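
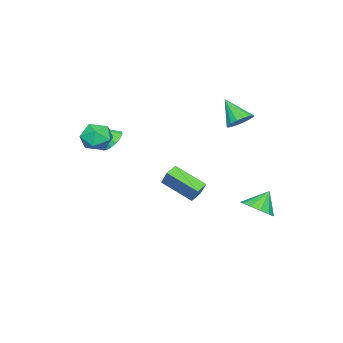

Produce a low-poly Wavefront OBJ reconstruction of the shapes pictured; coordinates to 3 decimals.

v -1.842 3.613 -3.863
v -0.992 3.613 -3.246
v -2.658 3.947 -2.737
v -1.049 4.165 -3.451
v -1.357 4.541 -3.787
v -1.82 4.623 -4.147
v -2.289 4.384 -4.417
v -2.616 3.9 -4.51
v -2.697 3.325 -4.398
v -2.507 2.841 -4.116
v -2.105 2.602 -3.754
v -1.62 2.684 -3.426
v -1.205 3.061 -3.236
v -1.214 2.829 2.973
v -0.78 2.232 2.571
v -1.626 1.671 4.247
v -0.508 2.402 2.813
v -0.398 2.67 3.092
v -0.475 2.974 3.344
v -0.721 3.245 3.511
v -1.08 3.42 3.554
v -1.47 3.46 3.464
v -1.801 3.356 3.262
v -1.998 3.13 2.994
v -2.015 2.836 2.721
v -1.849 2.54 2.505
v -1.537 2.31 2.397
v -1.152 2.199 2.421
v 1.904 -3.324 1.443
v 2.634 -3.235 1.08
v 2.616 -4.376 2.617
v 2.625 -2.946 1.345
v 2.451 -2.743 1.632
v 2.151 -2.673 1.876
v 1.795 -2.752 2.021
v 1.464 -2.963 2.033
v 1.234 -3.256 1.91
v 1.157 -3.564 1.68
v 1.252 -3.818 1.395
v 1.496 -3.958 1.122
v 1.833 -3.953 0.922
v 2.187 -3.804 0.841
v 2.476 -3.545 0.898
v 2.063 0.283 -0.293
v 2.436 0.817 0.69
v 2.025 2.09 -1.261
v 2.398 2.624 -0.277
v 2.822 0.176 -0.523
v 3.195 0.71 0.461
v 2.784 1.983 -1.49
v 3.157 2.517 -0.507
v 3.205 -2.506 2.392
v 3.996 -2.616 1.774
v 3.864 -3.584 3.426
v 4.655 -3.694 2.808
v 4.52 -2.827 3.306
v 4.113 -2.16 2.667
v 3.747 -4.04 2.533
v 3.34 -3.373 1.894
v 4.331 -3.564 1.861
v 4.808 -2.814 2.339
v 3.052 -3.386 2.861
v 3.529 -2.636 3.339
f 2 1 4
f 2 4 3
f 4 1 5
f 4 5 3
f 5 1 6
f 5 6 3
f 6 1 7
f 6 7 3
f 7 1 8
f 7 8 3
f 8 1 9
f 8 9 3
f 9 1 10
f 9 10 3
f 10 1 11
f 10 11 3
f 11 1 12
f 11 12 3
f 12 1 13
f 12 13 3
f 13 1 2
f 13 2 3
f 15 14 17
f 15 17 16
f 17 14 18
f 17 18 16
f 18 14 19
f 18 19 16
f 19 14 20
f 19 20 16
f 20 14 21
f 20 21 16
f 21 14 22
f 21 22 16
f 22 14 23
f 22 23 16
f 23 14 24
f 23 24 16
f 24 14 25
f 24 25 16
f 25 14 26
f 25 26 16
f 26 14 27
f 26 27 16
f 27 14 28
f 27 28 16
f 28 14 15
f 28 15 16
f 30 29 32
f 30 32 31
f 32 29 33
f 32 33 31
f 33 29 34
f 33 34 31
f 34 29 35
f 34 35 31
f 35 29 36
f 35 36 31
f 36 29 37
f 36 37 31
f 37 29 38
f 37 38 31
f 38 29 39
f 38 39 31
f 39 29 40
f 39 40 31
f 40 29 41
f 40 41 31
f 41 29 42
f 41 42 31
f 42 29 43
f 42 43 31
f 43 29 30
f 43 30 31
f 45 47 44
f 48 45 44
f 44 47 46
f 46 48 44
f 45 51 47
f 49 45 48
f 49 51 45
f 47 51 46
f 50 48 46
f 46 51 50
f 50 49 48
f 51 49 50
f 52 63 57
f 52 57 53
f 52 53 59
f 52 59 62
f 52 62 63
f 53 57 61
f 57 63 56
f 63 62 54
f 62 59 58
f 59 53 60
f 55 61 56
f 55 56 54
f 55 54 58
f 55 58 60
f 55 60 61
f 56 61 57
f 54 56 63
f 58 54 62
f 60 58 59
f 61 60 53



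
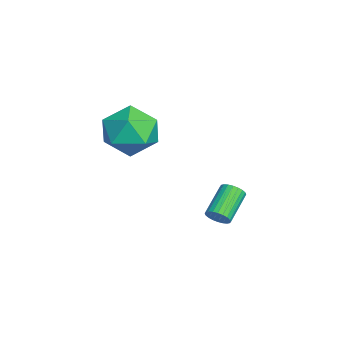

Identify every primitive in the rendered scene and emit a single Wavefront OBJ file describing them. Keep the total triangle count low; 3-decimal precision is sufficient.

v 3.975 -1.719 4.496
v 4.848 -2.181 3.798
v 2.772 -3.159 3.942
v 3.645 -3.621 3.244
v 3.748 -3.662 4.448
v 4.492 -2.772 4.791
v 3.128 -2.568 2.949
v 3.872 -1.678 3.292
v 4.325 -2.705 2.842
v 4.708 -3.381 3.769
v 2.912 -1.959 3.971
v 3.295 -2.635 4.898
v 4.045 0.489 -0.749
v 4.333 0.459 -0.317
v 3.262 1.122 0.441
v 2.975 1.151 0.009
v 4.392 0.638 -0.391
v 3.321 1.301 0.367
v 4.397 0.795 -0.52
v 3.327 1.458 0.238
v 4.35 0.905 -0.684
v 3.279 1.568 0.075
v 4.256 0.952 -0.857
v 3.185 1.615 -0.099
v 4.129 0.928 -1.014
v 3.059 1.591 -0.256
v 3.991 0.837 -1.131
v 2.92 1.5 -0.373
v 3.86 0.693 -1.19
v 2.789 1.356 -0.431
v 3.758 0.518 -1.181
v 2.687 1.181 -0.423
v 3.699 0.339 -1.107
v 2.628 1.002 -0.349
v 3.693 0.182 -0.978
v 2.623 0.845 -0.22
v 3.741 0.072 -0.815
v 2.67 0.735 -0.056
v 3.835 0.025 -0.641
v 2.764 0.688 0.117
v 3.961 0.049 -0.484
v 2.891 0.712 0.274
v 4.1 0.14 -0.367
v 3.029 0.803 0.391
v 4.231 0.284 -0.309
v 3.16 0.947 0.45
f 1 12 6
f 1 6 2
f 1 2 8
f 1 8 11
f 1 11 12
f 2 6 10
f 6 12 5
f 12 11 3
f 11 8 7
f 8 2 9
f 4 10 5
f 4 5 3
f 4 3 7
f 4 7 9
f 4 9 10
f 5 10 6
f 3 5 12
f 7 3 11
f 9 7 8
f 10 9 2
f 14 13 17
f 14 17 15
f 15 17 18
f 15 18 16
f 17 13 19
f 17 19 18
f 18 19 20
f 18 20 16
f 19 13 21
f 19 21 20
f 20 21 22
f 20 22 16
f 21 13 23
f 21 23 22
f 22 23 24
f 22 24 16
f 23 13 25
f 23 25 24
f 24 25 26
f 24 26 16
f 25 13 27
f 25 27 26
f 26 27 28
f 26 28 16
f 27 13 29
f 27 29 28
f 28 29 30
f 28 30 16
f 29 13 31
f 29 31 30
f 30 31 32
f 30 32 16
f 31 13 33
f 31 33 32
f 32 33 34
f 32 34 16
f 33 13 35
f 33 35 34
f 34 35 36
f 34 36 16
f 35 13 37
f 35 37 36
f 36 37 38
f 36 38 16
f 37 13 39
f 37 39 38
f 38 39 40
f 38 40 16
f 39 13 41
f 39 41 40
f 40 41 42
f 40 42 16
f 41 13 43
f 41 43 42
f 42 43 44
f 42 44 16
f 43 13 45
f 43 45 44
f 44 45 46
f 44 46 16
f 45 13 14
f 45 14 46
f 46 14 15
f 46 15 16



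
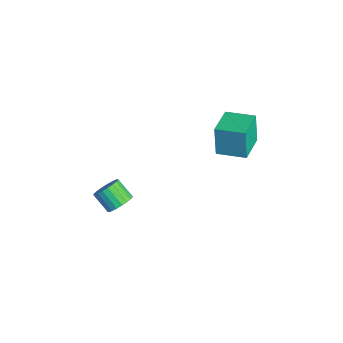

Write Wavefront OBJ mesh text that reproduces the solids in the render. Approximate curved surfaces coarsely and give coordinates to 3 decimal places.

v -1.228 2.103 2.467
v -1.547 2.112 4.197
v -0.291 3.39 2.632
v -0.61 3.399 4.363
v 0.21 1.021 2.737
v -0.109 1.03 4.468
v 1.147 2.308 2.903
v 0.828 2.317 4.633
v -2.708 -3.178 -3.33
v -2.252 -2.935 -2.719
v -3.096 -3.458 -1.88
v -3.552 -3.702 -2.49
v -2.455 -2.675 -2.761
v -3.299 -3.199 -1.922
v -2.702 -2.502 -2.902
v -3.546 -3.026 -2.063
v -2.95 -2.446 -3.116
v -3.794 -2.97 -2.277
v -3.157 -2.517 -3.368
v -4 -3.04 -2.529
v -3.285 -2.702 -3.612
v -4.129 -3.225 -2.773
v -3.314 -2.969 -3.808
v -4.158 -3.493 -2.969
v -3.238 -3.273 -3.921
v -4.082 -3.796 -3.082
v -3.071 -3.56 -3.932
v -3.914 -4.083 -3.093
v -2.84 -3.781 -3.839
v -3.684 -4.305 -2.999
v -2.587 -3.898 -3.657
v -3.431 -4.422 -2.818
v -2.355 -3.89 -3.419
v -3.199 -4.414 -2.58
v -2.184 -3.76 -3.166
v -3.028 -4.283 -2.326
v -2.103 -3.529 -2.94
v -2.947 -4.052 -2.101
v -2.128 -3.237 -2.782
v -2.971 -3.76 -1.943
f 2 4 1
f 5 2 1
f 1 4 3
f 3 5 1
f 2 8 4
f 6 2 5
f 6 8 2
f 4 8 3
f 7 5 3
f 3 8 7
f 7 6 5
f 8 6 7
f 10 9 13
f 10 13 11
f 11 13 14
f 11 14 12
f 13 9 15
f 13 15 14
f 14 15 16
f 14 16 12
f 15 9 17
f 15 17 16
f 16 17 18
f 16 18 12
f 17 9 19
f 17 19 18
f 18 19 20
f 18 20 12
f 19 9 21
f 19 21 20
f 20 21 22
f 20 22 12
f 21 9 23
f 21 23 22
f 22 23 24
f 22 24 12
f 23 9 25
f 23 25 24
f 24 25 26
f 24 26 12
f 25 9 27
f 25 27 26
f 26 27 28
f 26 28 12
f 27 9 29
f 27 29 28
f 28 29 30
f 28 30 12
f 29 9 31
f 29 31 30
f 30 31 32
f 30 32 12
f 31 9 33
f 31 33 32
f 32 33 34
f 32 34 12
f 33 9 35
f 33 35 34
f 34 35 36
f 34 36 12
f 35 9 37
f 35 37 36
f 36 37 38
f 36 38 12
f 37 9 39
f 37 39 38
f 38 39 40
f 38 40 12
f 39 9 10
f 39 10 40
f 40 10 11
f 40 11 12



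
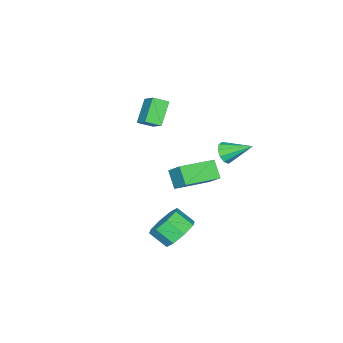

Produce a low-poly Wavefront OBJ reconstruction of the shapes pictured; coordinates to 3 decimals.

v 1.062 2.145 -4.14
v 2.11 2.461 -4.032
v 2.327 1.47 -3.251
v 1.278 1.155 -3.36
v 1.607 2.807 -3.452
v 1.824 1.816 -2.671
v 0.785 2.766 -3.275
v 1.002 1.776 -2.495
v 0.125 2.362 -3.606
v 0.342 1.371 -2.825
v 0.013 1.83 -4.249
v 0.23 0.839 -3.468
v 0.516 1.484 -4.829
v 0.733 0.493 -4.048
v 1.338 1.524 -5.005
v 1.555 0.534 -4.225
v 1.998 1.929 -4.675
v 2.215 0.938 -3.894
v -3.093 2.027 -0.102
v -2.575 1.898 0.395
v -3.587 3.453 0.782
v -2.397 2.159 0.073
v -2.485 2.37 -0.316
v -2.805 2.449 -0.623
v -3.235 2.368 -0.732
v -3.611 2.156 -0.6
v -3.789 1.894 -0.278
v -3.701 1.684 0.111
v -3.381 1.604 0.419
v -2.95 1.686 0.527
v -2.26 1.145 -0.907
v -1.901 2.149 0.105
v -1.821 1.879 -1.791
v -1.462 2.883 -0.779
v -0.358 0.257 -0.701
v 0.001 1.261 0.311
v 0.081 0.991 -1.585
v 0.44 1.995 -0.573
v -1.85 -2.475 3.05
v -1.226 -1.419 3.948
v -2.421 -1.825 2.683
v -1.798 -0.769 3.581
v -0.742 -2.151 1.899
v -0.119 -1.095 2.797
v -1.314 -1.501 1.532
v -0.69 -0.445 2.43
f 2 1 5
f 2 5 3
f 3 5 6
f 3 6 4
f 5 1 7
f 5 7 6
f 6 7 8
f 6 8 4
f 7 1 9
f 7 9 8
f 8 9 10
f 8 10 4
f 9 1 11
f 9 11 10
f 10 11 12
f 10 12 4
f 11 1 13
f 11 13 12
f 12 13 14
f 12 14 4
f 13 1 15
f 13 15 14
f 14 15 16
f 14 16 4
f 15 1 17
f 15 17 16
f 16 17 18
f 16 18 4
f 17 1 2
f 17 2 18
f 18 2 3
f 18 3 4
f 20 19 22
f 20 22 21
f 22 19 23
f 22 23 21
f 23 19 24
f 23 24 21
f 24 19 25
f 24 25 21
f 25 19 26
f 25 26 21
f 26 19 27
f 26 27 21
f 27 19 28
f 27 28 21
f 28 19 29
f 28 29 21
f 29 19 30
f 29 30 21
f 30 19 20
f 30 20 21
f 32 34 31
f 35 32 31
f 31 34 33
f 33 35 31
f 32 38 34
f 36 32 35
f 36 38 32
f 34 38 33
f 37 35 33
f 33 38 37
f 37 36 35
f 38 36 37
f 40 42 39
f 43 40 39
f 39 42 41
f 41 43 39
f 40 46 42
f 44 40 43
f 44 46 40
f 42 46 41
f 45 43 41
f 41 46 45
f 45 44 43
f 46 44 45



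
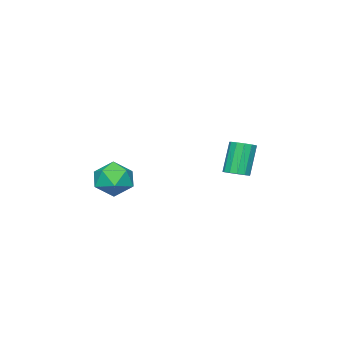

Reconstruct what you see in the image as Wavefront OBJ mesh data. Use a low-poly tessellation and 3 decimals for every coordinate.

v -2.396 -0.607 2.889
v -1.71 -0.528 3.181
v -2.518 -0.693 5.123
v -3.204 -0.773 4.831
v -1.871 -0.139 3.147
v -2.678 -0.304 5.09
v -2.198 0.102 3.032
v -3.006 -0.064 4.974
v -2.589 0.117 2.871
v -3.396 -0.048 4.813
v -2.918 -0.097 2.715
v -3.726 -0.263 4.658
v -3.082 -0.474 2.615
v -3.889 -0.639 4.558
v -3.028 -0.893 2.602
v -3.835 -1.058 4.544
v -2.773 -1.221 2.68
v -3.581 -1.387 4.622
v -2.399 -1.354 2.824
v -3.207 -1.52 4.766
v -2.024 -1.251 2.989
v -2.831 -1.416 4.931
v -1.767 -0.943 3.122
v -2.575 -1.108 5.064
v 3.52 -2.745 3.176
v 4.685 -3.003 3.477
v 2.995 -4.617 3.603
v 4.16 -4.875 3.904
v 3.494 -4.122 4.613
v 3.818 -2.965 4.349
v 3.862 -4.655 2.731
v 4.186 -3.498 2.467
v 4.896 -4.183 3.202
v 4.668 -3.854 4.365
v 3.012 -3.766 2.715
v 2.784 -3.437 3.878
f 2 1 5
f 2 5 3
f 3 5 6
f 3 6 4
f 5 1 7
f 5 7 6
f 6 7 8
f 6 8 4
f 7 1 9
f 7 9 8
f 8 9 10
f 8 10 4
f 9 1 11
f 9 11 10
f 10 11 12
f 10 12 4
f 11 1 13
f 11 13 12
f 12 13 14
f 12 14 4
f 13 1 15
f 13 15 14
f 14 15 16
f 14 16 4
f 15 1 17
f 15 17 16
f 16 17 18
f 16 18 4
f 17 1 19
f 17 19 18
f 18 19 20
f 18 20 4
f 19 1 21
f 19 21 20
f 20 21 22
f 20 22 4
f 21 1 23
f 21 23 22
f 22 23 24
f 22 24 4
f 23 1 2
f 23 2 24
f 24 2 3
f 24 3 4
f 25 36 30
f 25 30 26
f 25 26 32
f 25 32 35
f 25 35 36
f 26 30 34
f 30 36 29
f 36 35 27
f 35 32 31
f 32 26 33
f 28 34 29
f 28 29 27
f 28 27 31
f 28 31 33
f 28 33 34
f 29 34 30
f 27 29 36
f 31 27 35
f 33 31 32
f 34 33 26



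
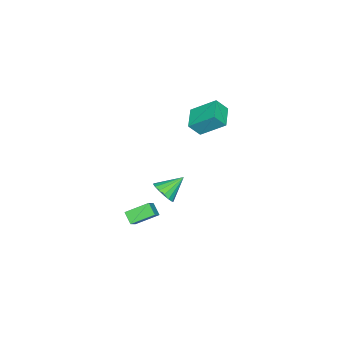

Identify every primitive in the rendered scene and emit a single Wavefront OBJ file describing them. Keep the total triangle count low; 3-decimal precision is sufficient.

v 4.385 2.469 -1.014
v 3.603 3.573 -0.32
v 3.641 2.346 -1.655
v 2.859 3.449 -0.961
v 4.741 3.051 -1.539
v 3.959 4.154 -0.845
v 3.997 2.927 -2.18
v 3.215 4.031 -1.486
v -4.031 2.046 1.922
v -4.391 3.552 3.091
v -4.486 2.597 1.073
v -4.846 4.102 2.241
v -2.674 2.638 1.579
v -3.034 4.143 2.747
v -3.129 3.188 0.729
v -3.489 4.694 1.898
v 0.284 2.62 -2.308
v 0.676 2.309 -1.608
v -0.784 3.38 -1.372
v 0.868 2.666 -1.678
v 0.927 3.013 -1.893
v 0.838 3.269 -2.202
v 0.622 3.377 -2.536
v 0.329 3.312 -2.817
v 0.026 3.088 -2.982
v -0.219 2.757 -2.992
v -0.348 2.395 -2.846
v -0.333 2.084 -2.576
v -0.176 1.896 -2.245
v 0.086 1.874 -1.928
v 0.393 2.024 -1.698
f 2 4 1
f 5 2 1
f 1 4 3
f 3 5 1
f 2 8 4
f 6 2 5
f 6 8 2
f 4 8 3
f 7 5 3
f 3 8 7
f 7 6 5
f 8 6 7
f 10 12 9
f 13 10 9
f 9 12 11
f 11 13 9
f 10 16 12
f 14 10 13
f 14 16 10
f 12 16 11
f 15 13 11
f 11 16 15
f 15 14 13
f 16 14 15
f 18 17 20
f 18 20 19
f 20 17 21
f 20 21 19
f 21 17 22
f 21 22 19
f 22 17 23
f 22 23 19
f 23 17 24
f 23 24 19
f 24 17 25
f 24 25 19
f 25 17 26
f 25 26 19
f 26 17 27
f 26 27 19
f 27 17 28
f 27 28 19
f 28 17 29
f 28 29 19
f 29 17 30
f 29 30 19
f 30 17 31
f 30 31 19
f 31 17 18
f 31 18 19



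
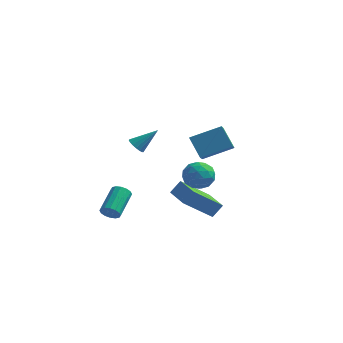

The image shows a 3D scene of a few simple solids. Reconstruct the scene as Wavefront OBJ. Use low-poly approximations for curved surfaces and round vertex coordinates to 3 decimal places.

v 0.216 2.448 -2.442
v 0.623 2.855 -1.79
v 1.433 3.485 -3.849
v 1.841 3.892 -3.196
v 1.219 1.348 -2.384
v 1.627 1.755 -1.731
v 2.437 2.385 -3.79
v 2.844 2.792 -3.138
v -1.515 2.343 0.688
v -1.123 2.286 0.336
v -0.565 2.917 1.652
v -1.214 2.518 0.288
v -1.375 2.709 0.332
v -1.567 2.817 0.457
v -1.748 2.816 0.635
v -1.875 2.707 0.826
v -1.919 2.514 0.985
v -1.871 2.282 1.076
v -1.742 2.064 1.078
v -1.56 1.91 0.99
v -1.368 1.855 0.834
v -1.21 1.912 0.644
v -1.121 2.067 0.464
v -1.928 -0.524 -2.549
v -1.722 -0.321 -3.017
v -1.627 1.147 -2.339
v -1.832 0.944 -1.871
v -2.004 -0.292 -3.042
v -1.909 1.177 -2.363
v -2.266 -0.324 -2.934
v -2.171 1.144 -2.256
v -2.437 -0.411 -2.723
v -2.342 1.058 -2.045
v -2.471 -0.527 -2.466
v -2.376 0.941 -1.788
v -2.36 -0.643 -2.231
v -2.265 0.825 -1.553
v -2.133 -0.727 -2.081
v -2.038 0.741 -1.403
v -1.851 -0.757 -2.057
v -1.756 0.712 -1.378
v -1.589 -0.724 -2.164
v -1.494 0.744 -1.486
v -1.418 -0.638 -2.375
v -1.323 0.831 -1.697
v -1.384 -0.521 -2.632
v -1.289 0.947 -1.954
v -1.495 -0.405 -2.867
v -1.4 1.063 -2.189
v 1.375 1.286 -0.179
v 2.106 1.759 -0.234
v 2.134 0.161 0.214
v 2.865 0.634 0.159
v 2.283 0.801 0.788
v 1.815 1.496 0.546
v 2.425 0.424 -0.566
v 1.957 1.119 -0.808
v 2.755 1.227 -0.473
v 2.667 1.459 0.364
v 1.573 0.461 -0.384
v 1.485 0.693 0.453
v 1.674 1.621 -0.241
v 2.566 0.299 0.221
v 2.224 0.397 0.59
v 2.654 0.675 0.558
v 1.503 1.466 0.217
v 1.932 1.745 0.185
v 2.037 1.181 0.786
v 2.308 0.175 -0.205
v 2.737 0.454 -0.237
v 1.586 1.245 -0.578
v 2.016 1.523 -0.61
v 2.203 0.739 -0.806
v 2.485 1.587 -0.413
v 2.931 0.926 -0.183
v 2.673 0.802 -0.609
v 2.397 1.211 -0.751
v 2.434 1.723 0.078
v 2.879 1.062 0.309
v 2.538 1.16 0.679
v 2.262 1.568 0.536
v 2.815 1.41 -0.062
v 1.361 0.858 -0.329
v 1.806 0.197 -0.098
v 1.978 0.352 -0.556
v 1.702 0.76 -0.699
v 1.309 0.994 0.163
v 1.755 0.333 0.393
v 1.843 0.709 0.731
v 1.567 1.118 0.589
v 1.425 0.51 0.042
v 2.64 -0.226 1.891
v 2.894 -1.472 2.723
v 1.951 0.279 2.858
v 2.205 -0.968 3.69
v 4.015 0.468 2.51
v 4.269 -0.779 3.342
v 3.326 0.972 3.477
v 3.58 -0.274 4.309
f 2 4 1
f 5 2 1
f 1 4 3
f 3 5 1
f 2 8 4
f 6 2 5
f 6 8 2
f 4 8 3
f 7 5 3
f 3 8 7
f 7 6 5
f 8 6 7
f 10 9 12
f 10 12 11
f 12 9 13
f 12 13 11
f 13 9 14
f 13 14 11
f 14 9 15
f 14 15 11
f 15 9 16
f 15 16 11
f 16 9 17
f 16 17 11
f 17 9 18
f 17 18 11
f 18 9 19
f 18 19 11
f 19 9 20
f 19 20 11
f 20 9 21
f 20 21 11
f 21 9 22
f 21 22 11
f 22 9 23
f 22 23 11
f 23 9 10
f 23 10 11
f 25 24 28
f 25 28 26
f 26 28 29
f 26 29 27
f 28 24 30
f 28 30 29
f 29 30 31
f 29 31 27
f 30 24 32
f 30 32 31
f 31 32 33
f 31 33 27
f 32 24 34
f 32 34 33
f 33 34 35
f 33 35 27
f 34 24 36
f 34 36 35
f 35 36 37
f 35 37 27
f 36 24 38
f 36 38 37
f 37 38 39
f 37 39 27
f 38 24 40
f 38 40 39
f 39 40 41
f 39 41 27
f 40 24 42
f 40 42 41
f 41 42 43
f 41 43 27
f 42 24 44
f 42 44 43
f 43 44 45
f 43 45 27
f 44 24 46
f 44 46 45
f 45 46 47
f 45 47 27
f 46 24 48
f 46 48 47
f 47 48 49
f 47 49 27
f 48 24 25
f 48 25 49
f 49 25 26
f 49 26 27
f 50 87 66
f 87 61 90
f 66 90 55
f 87 90 66
f 50 66 62
f 66 55 67
f 62 67 51
f 66 67 62
f 50 62 71
f 62 51 72
f 71 72 57
f 62 72 71
f 50 71 83
f 71 57 86
f 83 86 60
f 71 86 83
f 50 83 87
f 83 60 91
f 87 91 61
f 83 91 87
f 51 67 78
f 67 55 81
f 78 81 59
f 67 81 78
f 55 90 68
f 90 61 89
f 68 89 54
f 90 89 68
f 61 91 88
f 91 60 84
f 88 84 52
f 91 84 88
f 60 86 85
f 86 57 73
f 85 73 56
f 86 73 85
f 57 72 77
f 72 51 74
f 77 74 58
f 72 74 77
f 53 79 65
f 79 59 80
f 65 80 54
f 79 80 65
f 53 65 63
f 65 54 64
f 63 64 52
f 65 64 63
f 53 63 70
f 63 52 69
f 70 69 56
f 63 69 70
f 53 70 75
f 70 56 76
f 75 76 58
f 70 76 75
f 53 75 79
f 75 58 82
f 79 82 59
f 75 82 79
f 54 80 68
f 80 59 81
f 68 81 55
f 80 81 68
f 52 64 88
f 64 54 89
f 88 89 61
f 64 89 88
f 56 69 85
f 69 52 84
f 85 84 60
f 69 84 85
f 58 76 77
f 76 56 73
f 77 73 57
f 76 73 77
f 59 82 78
f 82 58 74
f 78 74 51
f 82 74 78
f 93 95 92
f 96 93 92
f 92 95 94
f 94 96 92
f 93 99 95
f 97 93 96
f 97 99 93
f 95 99 94
f 98 96 94
f 94 99 98
f 98 97 96
f 99 97 98



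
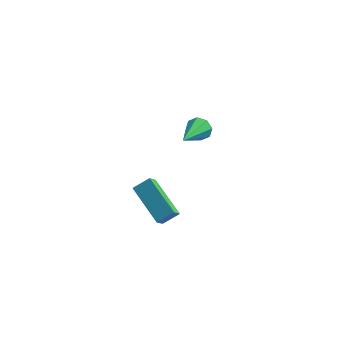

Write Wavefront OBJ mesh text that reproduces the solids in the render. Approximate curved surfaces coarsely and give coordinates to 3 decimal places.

v -3.892 4.445 2.635
v -3.571 4.656 3.184
v -4.008 2.455 3.465
v -4.08 4.702 3.224
v -4.479 4.598 2.919
v -4.534 4.405 2.448
v -4.213 4.235 2.086
v -3.704 4.188 2.045
v -3.305 4.292 2.35
v -3.25 4.486 2.822
v -4.869 -1.181 2.849
v -4.937 -1.751 3.476
v -4.231 -0.716 3.342
v -4.3 -1.287 3.969
v -3.32 -2.353 1.951
v -3.389 -2.924 2.578
v -2.683 -1.889 2.444
v -2.751 -2.459 3.071
f 2 1 4
f 2 4 3
f 4 1 5
f 4 5 3
f 5 1 6
f 5 6 3
f 6 1 7
f 6 7 3
f 7 1 8
f 7 8 3
f 8 1 9
f 8 9 3
f 9 1 10
f 9 10 3
f 10 1 2
f 10 2 3
f 12 14 11
f 15 12 11
f 11 14 13
f 13 15 11
f 12 18 14
f 16 12 15
f 16 18 12
f 14 18 13
f 17 15 13
f 13 18 17
f 17 16 15
f 18 16 17



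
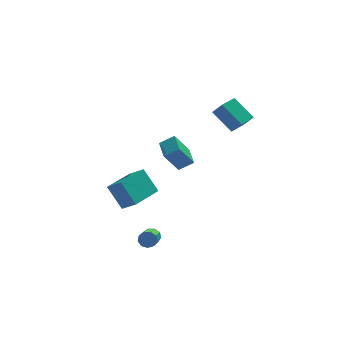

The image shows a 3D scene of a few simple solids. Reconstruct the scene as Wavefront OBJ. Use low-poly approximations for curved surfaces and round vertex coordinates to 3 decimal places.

v -0.497 0.946 -0.108
v 0.329 0.851 0.412
v -0.479 2.269 0.105
v 0.347 2.174 0.624
v 0.353 1.146 -1.424
v 1.179 1.051 -0.905
v 0.371 2.469 -1.212
v 1.197 2.374 -0.692
v -2.005 -3.174 -3.436
v -1.566 -3.193 -3.177
v -2.016 -4.444 -2.504
v -2.455 -4.426 -2.764
v -1.803 -3.011 -2.997
v -2.253 -4.262 -2.325
v -2.135 -2.905 -3.023
v -2.585 -4.157 -2.35
v -2.406 -2.926 -3.242
v -2.856 -4.177 -2.569
v -2.489 -3.063 -3.552
v -2.939 -4.314 -2.879
v -2.346 -3.252 -3.808
v -2.796 -4.503 -3.135
v -2.043 -3.405 -3.89
v -2.493 -4.656 -3.217
v -1.723 -3.45 -3.76
v -2.173 -4.701 -3.087
v -1.534 -3.366 -3.478
v -1.984 -4.617 -2.806
v -4.383 -3.836 1.126
v -3.785 -4.425 1.758
v -2.968 -2.482 1.047
v -2.37 -3.071 1.679
v -3.77 -4.549 -0.119
v -3.172 -5.138 0.513
v -2.355 -3.195 -0.198
v -1.757 -3.784 0.434
v 2.549 -1.664 3.017
v 1.742 -0.715 4.021
v 3.359 -0.996 3.037
v 2.552 -0.047 4.041
v 2.948 -2.173 3.819
v 2.141 -1.224 4.823
v 3.758 -1.505 3.839
v 2.951 -0.556 4.843
f 2 4 1
f 5 2 1
f 1 4 3
f 3 5 1
f 2 8 4
f 6 2 5
f 6 8 2
f 4 8 3
f 7 5 3
f 3 8 7
f 7 6 5
f 8 6 7
f 10 9 13
f 10 13 11
f 11 13 14
f 11 14 12
f 13 9 15
f 13 15 14
f 14 15 16
f 14 16 12
f 15 9 17
f 15 17 16
f 16 17 18
f 16 18 12
f 17 9 19
f 17 19 18
f 18 19 20
f 18 20 12
f 19 9 21
f 19 21 20
f 20 21 22
f 20 22 12
f 21 9 23
f 21 23 22
f 22 23 24
f 22 24 12
f 23 9 25
f 23 25 24
f 24 25 26
f 24 26 12
f 25 9 27
f 25 27 26
f 26 27 28
f 26 28 12
f 27 9 10
f 27 10 28
f 28 10 11
f 28 11 12
f 30 32 29
f 33 30 29
f 29 32 31
f 31 33 29
f 30 36 32
f 34 30 33
f 34 36 30
f 32 36 31
f 35 33 31
f 31 36 35
f 35 34 33
f 36 34 35
f 38 40 37
f 41 38 37
f 37 40 39
f 39 41 37
f 38 44 40
f 42 38 41
f 42 44 38
f 40 44 39
f 43 41 39
f 39 44 43
f 43 42 41
f 44 42 43



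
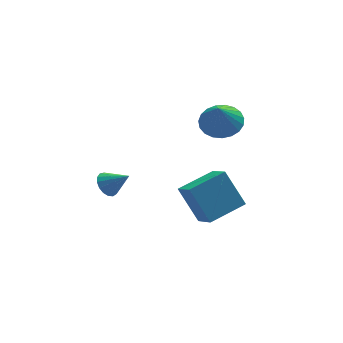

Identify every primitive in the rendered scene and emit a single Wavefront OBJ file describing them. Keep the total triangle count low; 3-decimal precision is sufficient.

v -0.039 -0.775 -3.295
v 0.148 -1.919 -2.492
v -0.684 0.204 -1.749
v -0.497 -0.939 -0.946
v 1.717 -0.221 -2.914
v 1.904 -1.364 -2.111
v 1.072 0.759 -1.368
v 1.259 -0.385 -0.565
v -3.697 0.675 -1.139
v -3.232 0.705 -1.606
v -2.863 0.145 -0.341
v -3.204 0.98 -1.453
v -3.289 1.185 -1.228
v -3.467 1.273 -0.982
v -3.699 1.224 -0.773
v -3.93 1.049 -0.647
v -4.107 0.788 -0.634
v -4.191 0.501 -0.736
v -4.162 0.254 -0.931
v -4.026 0.103 -1.173
v -3.815 0.083 -1.408
v -3.577 0.199 -1.58
v -3.367 0.423 -1.652
v 2.112 2.921 0.176
v 2.876 3.475 0.589
v 1.788 2.379 1.504
v 2.545 3.744 0.618
v 2.139 3.872 0.571
v 1.728 3.835 0.456
v 1.384 3.64 0.292
v 1.165 3.32 0.108
v 1.11 2.932 -0.064
v 1.229 2.542 -0.194
v 1.5 2.217 -0.26
v 1.877 2.014 -0.251
v 2.295 1.968 -0.168
v 2.681 2.086 -0.026
v 2.968 2.349 0.152
v 3.108 2.711 0.334
v 3.075 3.109 0.488
f 2 4 1
f 5 2 1
f 1 4 3
f 3 5 1
f 2 8 4
f 6 2 5
f 6 8 2
f 4 8 3
f 7 5 3
f 3 8 7
f 7 6 5
f 8 6 7
f 10 9 12
f 10 12 11
f 12 9 13
f 12 13 11
f 13 9 14
f 13 14 11
f 14 9 15
f 14 15 11
f 15 9 16
f 15 16 11
f 16 9 17
f 16 17 11
f 17 9 18
f 17 18 11
f 18 9 19
f 18 19 11
f 19 9 20
f 19 20 11
f 20 9 21
f 20 21 11
f 21 9 22
f 21 22 11
f 22 9 23
f 22 23 11
f 23 9 10
f 23 10 11
f 25 24 27
f 25 27 26
f 27 24 28
f 27 28 26
f 28 24 29
f 28 29 26
f 29 24 30
f 29 30 26
f 30 24 31
f 30 31 26
f 31 24 32
f 31 32 26
f 32 24 33
f 32 33 26
f 33 24 34
f 33 34 26
f 34 24 35
f 34 35 26
f 35 24 36
f 35 36 26
f 36 24 37
f 36 37 26
f 37 24 38
f 37 38 26
f 38 24 39
f 38 39 26
f 39 24 40
f 39 40 26
f 40 24 25
f 40 25 26



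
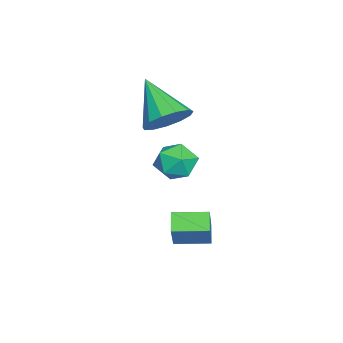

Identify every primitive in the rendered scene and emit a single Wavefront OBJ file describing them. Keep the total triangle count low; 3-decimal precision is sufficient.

v -0.848 -0.183 -0.774
v -0.122 0.367 -0.697
v 0.042 -1.307 -1.143
v 0.768 -0.757 -1.066
v 0.298 -1.002 -0.32
v -0.252 -0.307 -0.092
v 0.172 -0.633 -1.748
v -0.378 0.062 -1.52
v 0.509 0.089 -1.298
v 0.587 -0.139 -0.416
v -0.667 -0.801 -1.424
v -0.589 -1.029 -0.542
v 2.034 -0.196 -3.937
v 1.335 -0.318 -3.417
v 1.838 1.149 -3.885
v 1.139 1.027 -3.365
v 3.001 -0.107 -2.615
v 2.302 -0.229 -2.095
v 2.805 1.238 -2.563
v 2.106 1.116 -2.043
v -0.954 -0.92 0.686
v -0.151 -1.46 0.975
v -2.186 -2 2.094
v -0.166 -1.002 1.313
v -0.431 -0.519 1.452
v -0.863 -0.162 1.348
v -1.323 -0.046 1.033
v -1.666 -0.208 0.609
v -1.783 -0.596 0.209
v -1.637 -1.086 -0.039
v -1.274 -1.524 -0.057
v -0.809 -1.77 0.161
v -0.39 -1.746 0.546
f 1 12 6
f 1 6 2
f 1 2 8
f 1 8 11
f 1 11 12
f 2 6 10
f 6 12 5
f 12 11 3
f 11 8 7
f 8 2 9
f 4 10 5
f 4 5 3
f 4 3 7
f 4 7 9
f 4 9 10
f 5 10 6
f 3 5 12
f 7 3 11
f 9 7 8
f 10 9 2
f 14 16 13
f 17 14 13
f 13 16 15
f 15 17 13
f 14 20 16
f 18 14 17
f 18 20 14
f 16 20 15
f 19 17 15
f 15 20 19
f 19 18 17
f 20 18 19
f 22 21 24
f 22 24 23
f 24 21 25
f 24 25 23
f 25 21 26
f 25 26 23
f 26 21 27
f 26 27 23
f 27 21 28
f 27 28 23
f 28 21 29
f 28 29 23
f 29 21 30
f 29 30 23
f 30 21 31
f 30 31 23
f 31 21 32
f 31 32 23
f 32 21 33
f 32 33 23
f 33 21 22
f 33 22 23



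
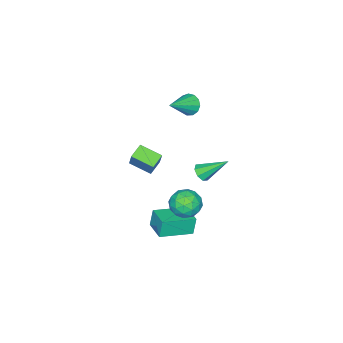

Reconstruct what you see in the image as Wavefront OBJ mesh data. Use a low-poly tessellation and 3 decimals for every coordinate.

v -2.6 -1 3.497
v -2.31 -0.553 3.076
v -1.1 -1.16 4.363
v -2.455 -0.349 3.365
v -2.647 -0.352 3.697
v -2.824 -0.56 3.966
v -2.93 -0.908 4.085
v -2.931 -1.286 4.018
v -2.828 -1.572 3.786
v -2.652 -1.677 3.462
v -2.46 -1.567 3.149
v -2.313 -1.277 2.947
v -2.257 -0.899 2.919
v -2.372 -4.147 -1.801
v -2.003 -3.711 -0.735
v -2.617 -2.909 -2.223
v -2.247 -2.473 -1.156
v -1.513 -4.087 -2.124
v -1.143 -3.651 -1.057
v -1.757 -2.849 -2.545
v -1.388 -2.413 -1.479
v 0.319 1.947 -1.013
v 1.193 1.841 -1.261
v 0.227 0.499 -0.719
v 1.101 0.393 -0.967
v 0.894 0.851 -0.202
v 0.952 1.745 -0.384
v 0.468 0.595 -1.596
v 0.526 1.489 -1.778
v 1.286 1.005 -1.621
v 1.549 1.163 -0.759
v -0.129 1.177 -1.221
v 0.134 1.335 -0.359
v 0.764 2.021 -1.163
v 0.656 0.319 -0.817
v 0.534 0.588 -0.368
v 1.048 0.526 -0.513
v 0.622 1.965 -0.647
v 1.136 1.902 -0.793
v 0.96 1.321 -0.171
v 0.284 0.438 -1.187
v 0.798 0.375 -1.333
v 0.372 1.814 -1.467
v 0.886 1.752 -1.612
v 0.46 1.019 -1.809
v 1.333 1.467 -1.52
v 1.278 0.616 -1.347
v 0.906 0.735 -1.717
v 0.94 1.261 -1.824
v 1.487 1.56 -1.014
v 1.433 0.709 -0.841
v 1.311 0.978 -0.391
v 1.345 1.504 -0.498
v 1.541 1.069 -1.225
v -0.013 1.631 -1.139
v -0.067 0.78 -0.966
v 0.075 0.836 -1.482
v 0.109 1.362 -1.589
v 0.142 1.724 -0.633
v 0.087 0.873 -0.46
v 0.48 1.079 -0.156
v 0.514 1.605 -0.263
v -0.121 1.271 -0.755
v 0.685 2.11 1.994
v 1.073 2.461 1.822
v 0.095 3.29 3.066
v 0.718 2.489 1.596
v 0.345 2.295 1.603
v 0.17 1.993 1.839
v 0.297 1.76 2.165
v 0.652 1.732 2.391
v 1.025 1.925 2.384
v 1.2 2.227 2.148
v -0.656 0.058 -4.164
v -0.893 0.084 -3.12
v 0.014 1.153 -4.039
v -0.223 1.179 -2.996
v 0.903 -0.939 -3.784
v 0.666 -0.913 -2.741
v 1.573 0.156 -3.66
v 1.336 0.182 -2.616
f 2 1 4
f 2 4 3
f 4 1 5
f 4 5 3
f 5 1 6
f 5 6 3
f 6 1 7
f 6 7 3
f 7 1 8
f 7 8 3
f 8 1 9
f 8 9 3
f 9 1 10
f 9 10 3
f 10 1 11
f 10 11 3
f 11 1 12
f 11 12 3
f 12 1 13
f 12 13 3
f 13 1 2
f 13 2 3
f 15 17 14
f 18 15 14
f 14 17 16
f 16 18 14
f 15 21 17
f 19 15 18
f 19 21 15
f 17 21 16
f 20 18 16
f 16 21 20
f 20 19 18
f 21 19 20
f 22 59 38
f 59 33 62
f 38 62 27
f 59 62 38
f 22 38 34
f 38 27 39
f 34 39 23
f 38 39 34
f 22 34 43
f 34 23 44
f 43 44 29
f 34 44 43
f 22 43 55
f 43 29 58
f 55 58 32
f 43 58 55
f 22 55 59
f 55 32 63
f 59 63 33
f 55 63 59
f 23 39 50
f 39 27 53
f 50 53 31
f 39 53 50
f 27 62 40
f 62 33 61
f 40 61 26
f 62 61 40
f 33 63 60
f 63 32 56
f 60 56 24
f 63 56 60
f 32 58 57
f 58 29 45
f 57 45 28
f 58 45 57
f 29 44 49
f 44 23 46
f 49 46 30
f 44 46 49
f 25 51 37
f 51 31 52
f 37 52 26
f 51 52 37
f 25 37 35
f 37 26 36
f 35 36 24
f 37 36 35
f 25 35 42
f 35 24 41
f 42 41 28
f 35 41 42
f 25 42 47
f 42 28 48
f 47 48 30
f 42 48 47
f 25 47 51
f 47 30 54
f 51 54 31
f 47 54 51
f 26 52 40
f 52 31 53
f 40 53 27
f 52 53 40
f 24 36 60
f 36 26 61
f 60 61 33
f 36 61 60
f 28 41 57
f 41 24 56
f 57 56 32
f 41 56 57
f 30 48 49
f 48 28 45
f 49 45 29
f 48 45 49
f 31 54 50
f 54 30 46
f 50 46 23
f 54 46 50
f 65 64 67
f 65 67 66
f 67 64 68
f 67 68 66
f 68 64 69
f 68 69 66
f 69 64 70
f 69 70 66
f 70 64 71
f 70 71 66
f 71 64 72
f 71 72 66
f 72 64 73
f 72 73 66
f 73 64 65
f 73 65 66
f 75 77 74
f 78 75 74
f 74 77 76
f 76 78 74
f 75 81 77
f 79 75 78
f 79 81 75
f 77 81 76
f 80 78 76
f 76 81 80
f 80 79 78
f 81 79 80



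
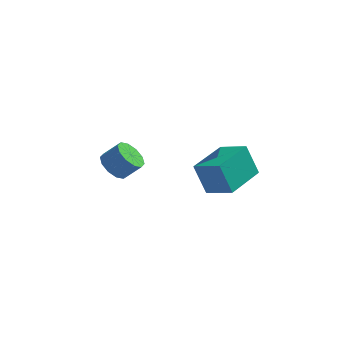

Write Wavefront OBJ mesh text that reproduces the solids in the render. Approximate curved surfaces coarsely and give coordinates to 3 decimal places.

v 2.764 1.185 -1.862
v 2.212 1.347 -0.498
v 3.504 2.965 -1.775
v 2.953 3.128 -0.411
v 3.887 0.692 -1.349
v 3.336 0.855 0.015
v 4.628 2.473 -1.262
v 4.076 2.635 0.102
v -1.55 3.441 -2.403
v -1.041 3.074 -2.849
v -0.32 3.192 -2.122
v -0.83 3.559 -1.677
v -1.016 3.538 -2.949
v -0.295 3.657 -2.223
v -1.195 3.966 -2.841
v -0.475 4.084 -2.114
v -1.51 4.192 -2.565
v -0.79 4.311 -1.839
v -1.841 4.132 -2.228
v -1.12 4.251 -1.502
v -2.06 3.808 -1.958
v -1.339 3.926 -1.231
v -2.085 3.343 -1.857
v -1.364 3.462 -1.131
v -1.905 2.916 -1.966
v -1.185 3.034 -1.239
v -1.59 2.689 -2.241
v -0.87 2.808 -1.515
v -1.26 2.749 -2.578
v -0.539 2.868 -1.852
f 2 4 1
f 5 2 1
f 1 4 3
f 3 5 1
f 2 8 4
f 6 2 5
f 6 8 2
f 4 8 3
f 7 5 3
f 3 8 7
f 7 6 5
f 8 6 7
f 10 9 13
f 10 13 11
f 11 13 14
f 11 14 12
f 13 9 15
f 13 15 14
f 14 15 16
f 14 16 12
f 15 9 17
f 15 17 16
f 16 17 18
f 16 18 12
f 17 9 19
f 17 19 18
f 18 19 20
f 18 20 12
f 19 9 21
f 19 21 20
f 20 21 22
f 20 22 12
f 21 9 23
f 21 23 22
f 22 23 24
f 22 24 12
f 23 9 25
f 23 25 24
f 24 25 26
f 24 26 12
f 25 9 27
f 25 27 26
f 26 27 28
f 26 28 12
f 27 9 29
f 27 29 28
f 28 29 30
f 28 30 12
f 29 9 10
f 29 10 30
f 30 10 11
f 30 11 12



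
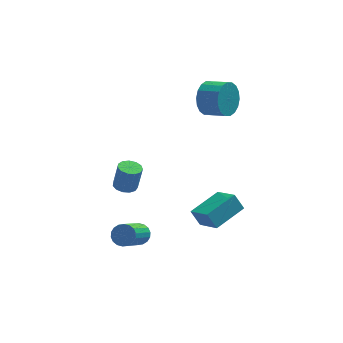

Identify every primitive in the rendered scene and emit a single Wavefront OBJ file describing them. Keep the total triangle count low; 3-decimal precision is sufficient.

v -1.079 3.302 -3.048
v -0.547 3.208 -3.149
v -0.309 3.264 -1.954
v -0.841 3.358 -1.852
v -0.584 3.516 -3.156
v -0.346 3.571 -1.961
v -0.778 3.755 -3.129
v -0.54 3.811 -1.933
v -1.068 3.851 -3.075
v -0.83 3.907 -1.88
v -1.362 3.773 -3.013
v -1.123 3.829 -1.818
v -1.565 3.545 -2.962
v -1.327 3.601 -1.767
v -1.614 3.24 -2.938
v -1.376 3.296 -1.743
v -1.494 2.955 -2.949
v -1.256 3.01 -1.754
v -1.242 2.78 -2.991
v -1.003 2.835 -1.796
v -0.938 2.771 -3.051
v -0.699 2.826 -1.856
v -0.679 2.93 -3.11
v -0.44 2.986 -1.915
v 2.581 4.176 1.788
v 3.029 4.4 1.065
v 3.847 3.808 1.388
v 3.399 3.584 2.112
v 3.13 4.679 1.32
v 3.948 4.087 1.643
v 3.123 4.859 1.668
v 3.941 4.267 1.991
v 3.008 4.903 2.04
v 3.826 4.311 2.363
v 2.809 4.803 2.362
v 3.626 4.211 2.685
v 2.564 4.579 2.57
v 3.382 3.987 2.893
v 2.323 4.275 2.624
v 3.141 3.683 2.947
v 2.133 3.952 2.512
v 2.951 3.36 2.835
v 2.032 3.673 2.257
v 2.85 3.081 2.58
v 2.039 3.493 1.909
v 2.857 2.901 2.232
v 2.154 3.449 1.537
v 2.972 2.857 1.86
v 2.354 3.549 1.215
v 3.171 2.957 1.538
v 2.598 3.773 1.007
v 3.416 3.181 1.33
v 2.839 4.077 0.953
v 3.657 3.485 1.276
v 1.841 0.793 -3.743
v 2.405 -0.223 -3.075
v 1.471 1.052 -3.035
v 2.035 0.037 -2.367
v 3.125 1.723 -3.413
v 3.689 0.708 -2.745
v 2.755 1.983 -2.705
v 3.319 0.967 -2.037
v -0.828 0.365 -3.672
v -0.546 0.603 -3.277
v -1.289 -0.807 -1.894
v -1.572 -1.045 -2.288
v -0.756 0.72 -3.271
v -1.499 -0.69 -1.888
v -0.98 0.766 -3.344
v -1.723 -0.643 -1.961
v -1.174 0.733 -3.482
v -1.917 -0.676 -2.098
v -1.3 0.628 -3.657
v -2.043 -0.782 -2.274
v -1.332 0.47 -3.835
v -2.075 -0.94 -2.452
v -1.265 0.291 -3.981
v -2.008 -1.119 -2.598
v -1.111 0.127 -4.066
v -1.854 -1.283 -2.683
v -0.901 0.01 -4.072
v -1.644 -1.4 -2.689
v -0.677 -0.037 -3.999
v -1.42 -1.446 -2.616
v -0.483 -0.004 -3.862
v -1.226 -1.413 -2.478
v -0.357 0.102 -3.686
v -1.1 -1.308 -2.303
v -0.325 0.26 -3.508
v -1.068 -1.15 -2.125
v -0.392 0.439 -3.362
v -1.135 -0.971 -1.979
f 2 1 5
f 2 5 3
f 3 5 6
f 3 6 4
f 5 1 7
f 5 7 6
f 6 7 8
f 6 8 4
f 7 1 9
f 7 9 8
f 8 9 10
f 8 10 4
f 9 1 11
f 9 11 10
f 10 11 12
f 10 12 4
f 11 1 13
f 11 13 12
f 12 13 14
f 12 14 4
f 13 1 15
f 13 15 14
f 14 15 16
f 14 16 4
f 15 1 17
f 15 17 16
f 16 17 18
f 16 18 4
f 17 1 19
f 17 19 18
f 18 19 20
f 18 20 4
f 19 1 21
f 19 21 20
f 20 21 22
f 20 22 4
f 21 1 23
f 21 23 22
f 22 23 24
f 22 24 4
f 23 1 2
f 23 2 24
f 24 2 3
f 24 3 4
f 26 25 29
f 26 29 27
f 27 29 30
f 27 30 28
f 29 25 31
f 29 31 30
f 30 31 32
f 30 32 28
f 31 25 33
f 31 33 32
f 32 33 34
f 32 34 28
f 33 25 35
f 33 35 34
f 34 35 36
f 34 36 28
f 35 25 37
f 35 37 36
f 36 37 38
f 36 38 28
f 37 25 39
f 37 39 38
f 38 39 40
f 38 40 28
f 39 25 41
f 39 41 40
f 40 41 42
f 40 42 28
f 41 25 43
f 41 43 42
f 42 43 44
f 42 44 28
f 43 25 45
f 43 45 44
f 44 45 46
f 44 46 28
f 45 25 47
f 45 47 46
f 46 47 48
f 46 48 28
f 47 25 49
f 47 49 48
f 48 49 50
f 48 50 28
f 49 25 51
f 49 51 50
f 50 51 52
f 50 52 28
f 51 25 53
f 51 53 52
f 52 53 54
f 52 54 28
f 53 25 26
f 53 26 54
f 54 26 27
f 54 27 28
f 56 58 55
f 59 56 55
f 55 58 57
f 57 59 55
f 56 62 58
f 60 56 59
f 60 62 56
f 58 62 57
f 61 59 57
f 57 62 61
f 61 60 59
f 62 60 61
f 64 63 67
f 64 67 65
f 65 67 68
f 65 68 66
f 67 63 69
f 67 69 68
f 68 69 70
f 68 70 66
f 69 63 71
f 69 71 70
f 70 71 72
f 70 72 66
f 71 63 73
f 71 73 72
f 72 73 74
f 72 74 66
f 73 63 75
f 73 75 74
f 74 75 76
f 74 76 66
f 75 63 77
f 75 77 76
f 76 77 78
f 76 78 66
f 77 63 79
f 77 79 78
f 78 79 80
f 78 80 66
f 79 63 81
f 79 81 80
f 80 81 82
f 80 82 66
f 81 63 83
f 81 83 82
f 82 83 84
f 82 84 66
f 83 63 85
f 83 85 84
f 84 85 86
f 84 86 66
f 85 63 87
f 85 87 86
f 86 87 88
f 86 88 66
f 87 63 89
f 87 89 88
f 88 89 90
f 88 90 66
f 89 63 91
f 89 91 90
f 90 91 92
f 90 92 66
f 91 63 64
f 91 64 92
f 92 64 65
f 92 65 66



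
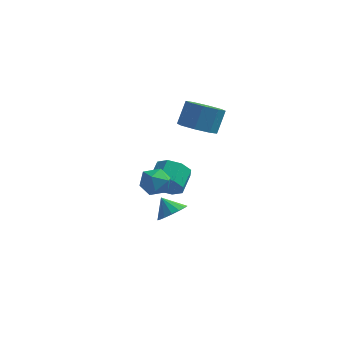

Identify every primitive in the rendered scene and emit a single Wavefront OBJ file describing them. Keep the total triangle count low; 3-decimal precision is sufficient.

v 2.357 3.551 1.896
v 3.387 3.534 1.691
v 3.652 4.271 2.958
v 2.623 4.289 3.164
v 3.024 4.184 1.389
v 3.289 4.921 2.656
v 2.27 4.464 1.384
v 2.536 5.201 2.651
v 1.568 4.209 1.679
v 1.833 4.946 2.947
v 1.328 3.569 2.102
v 1.593 4.306 3.369
v 1.691 2.919 2.404
v 1.956 3.656 3.671
v 2.444 2.639 2.409
v 2.71 3.376 3.676
v 3.147 2.894 2.113
v 3.412 3.631 3.381
v 1.493 -1.456 1.663
v 1.897 -1.906 2.292
v 1.523 -2.594 0.828
v 1.927 -3.044 1.457
v 1.093 -2.806 1.558
v 1.075 -2.102 2.074
v 2.345 -2.398 1.046
v 2.327 -1.694 1.562
v 2.424 -2.489 1.91
v 1.65 -2.741 2.227
v 1.77 -1.759 0.893
v 0.996 -2.011 1.21
v 1.079 2.235 -1.749
v 1.588 1.827 -1.03
v 1.709 2.997 -0.453
v 1.201 3.405 -1.171
v 2.019 2.058 -1.589
v 2.141 3.228 -1.011
v 1.9 2.393 -2.241
v 2.022 3.562 -1.663
v 1.3 2.635 -2.605
v 1.422 3.804 -2.027
v 0.571 2.643 -2.467
v 0.692 3.813 -1.89
v 0.139 2.412 -1.909
v 0.261 3.582 -1.331
v 0.258 2.078 -1.257
v 0.38 3.247 -0.679
v 0.858 1.836 -0.893
v 0.98 3.005 -0.315
v 2.422 -1.751 -0.876
v 3.067 -1.39 -0.499
v 1.778 -1.429 -0.084
v 2.903 -1.086 -0.756
v 2.611 -0.961 -1.044
v 2.268 -1.048 -1.288
v 1.966 -1.323 -1.421
v 1.786 -1.713 -1.408
v 1.776 -2.113 -1.253
v 1.94 -2.417 -0.996
v 2.232 -2.542 -0.707
v 2.576 -2.455 -0.464
v 2.878 -2.18 -0.331
v 3.057 -1.79 -0.344
f 2 1 5
f 2 5 3
f 3 5 6
f 3 6 4
f 5 1 7
f 5 7 6
f 6 7 8
f 6 8 4
f 7 1 9
f 7 9 8
f 8 9 10
f 8 10 4
f 9 1 11
f 9 11 10
f 10 11 12
f 10 12 4
f 11 1 13
f 11 13 12
f 12 13 14
f 12 14 4
f 13 1 15
f 13 15 14
f 14 15 16
f 14 16 4
f 15 1 17
f 15 17 16
f 16 17 18
f 16 18 4
f 17 1 2
f 17 2 18
f 18 2 3
f 18 3 4
f 19 30 24
f 19 24 20
f 19 20 26
f 19 26 29
f 19 29 30
f 20 24 28
f 24 30 23
f 30 29 21
f 29 26 25
f 26 20 27
f 22 28 23
f 22 23 21
f 22 21 25
f 22 25 27
f 22 27 28
f 23 28 24
f 21 23 30
f 25 21 29
f 27 25 26
f 28 27 20
f 32 31 35
f 32 35 33
f 33 35 36
f 33 36 34
f 35 31 37
f 35 37 36
f 36 37 38
f 36 38 34
f 37 31 39
f 37 39 38
f 38 39 40
f 38 40 34
f 39 31 41
f 39 41 40
f 40 41 42
f 40 42 34
f 41 31 43
f 41 43 42
f 42 43 44
f 42 44 34
f 43 31 45
f 43 45 44
f 44 45 46
f 44 46 34
f 45 31 47
f 45 47 46
f 46 47 48
f 46 48 34
f 47 31 32
f 47 32 48
f 48 32 33
f 48 33 34
f 50 49 52
f 50 52 51
f 52 49 53
f 52 53 51
f 53 49 54
f 53 54 51
f 54 49 55
f 54 55 51
f 55 49 56
f 55 56 51
f 56 49 57
f 56 57 51
f 57 49 58
f 57 58 51
f 58 49 59
f 58 59 51
f 59 49 60
f 59 60 51
f 60 49 61
f 60 61 51
f 61 49 62
f 61 62 51
f 62 49 50
f 62 50 51



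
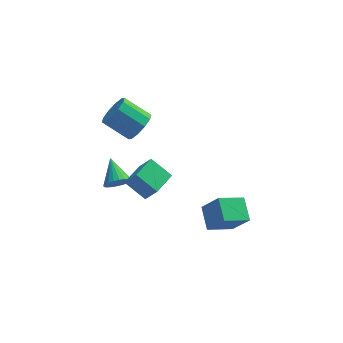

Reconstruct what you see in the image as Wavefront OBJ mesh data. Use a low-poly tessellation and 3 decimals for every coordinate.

v -2.21 -0.69 -2.141
v -1.818 -0.978 -1.468
v -2.63 0.75 -1.279
v -1.579 -0.819 -1.617
v -1.436 -0.64 -1.846
v -1.41 -0.469 -2.12
v -1.506 -0.332 -2.397
v -1.71 -0.249 -2.635
v -1.989 -0.233 -2.797
v -2.303 -0.287 -2.86
v -2.602 -0.402 -2.813
v -2.841 -0.561 -2.664
v -2.984 -0.74 -2.435
v -3.01 -0.911 -2.161
v -2.913 -1.049 -1.884
v -2.71 -1.131 -1.646
v -2.43 -1.147 -1.484
v -2.117 -1.093 -1.421
v -0.703 -1.925 -2.346
v -0.048 -2.388 -1.175
v -1.837 -1.277 -1.456
v -1.182 -1.741 -0.285
v 0.122 -0.579 -2.275
v 0.777 -1.043 -1.104
v -1.012 0.068 -1.385
v -0.357 -0.395 -0.214
v -0.948 0.013 2.303
v -0.394 -0.118 3.125
v -1.837 0.396 4.179
v -2.392 0.527 3.357
v -0.323 0.466 2.937
v -1.766 0.981 3.992
v -0.49 0.878 2.507
v -1.933 1.392 3.562
v -0.833 0.959 1.999
v -2.276 1.473 3.054
v -1.219 0.678 1.607
v -2.663 1.193 2.662
v -1.503 0.144 1.481
v -2.946 0.658 2.535
v -1.574 -0.441 1.668
v -3.017 0.074 2.723
v -1.407 -0.852 2.098
v -2.85 -0.338 3.153
v -1.064 -0.933 2.606
v -2.507 -0.419 3.661
v -0.677 -0.653 2.998
v -2.121 -0.138 4.053
v 2.682 -2.803 -4.352
v 2.411 -1.462 -3.668
v 4.122 -2.171 -5.023
v 3.852 -0.83 -4.339
v 3.588 -3.35 -2.921
v 3.318 -2.009 -2.237
v 5.029 -2.718 -3.592
v 4.758 -1.377 -2.908
f 2 1 4
f 2 4 3
f 4 1 5
f 4 5 3
f 5 1 6
f 5 6 3
f 6 1 7
f 6 7 3
f 7 1 8
f 7 8 3
f 8 1 9
f 8 9 3
f 9 1 10
f 9 10 3
f 10 1 11
f 10 11 3
f 11 1 12
f 11 12 3
f 12 1 13
f 12 13 3
f 13 1 14
f 13 14 3
f 14 1 15
f 14 15 3
f 15 1 16
f 15 16 3
f 16 1 17
f 16 17 3
f 17 1 18
f 17 18 3
f 18 1 2
f 18 2 3
f 20 22 19
f 23 20 19
f 19 22 21
f 21 23 19
f 20 26 22
f 24 20 23
f 24 26 20
f 22 26 21
f 25 23 21
f 21 26 25
f 25 24 23
f 26 24 25
f 28 27 31
f 28 31 29
f 29 31 32
f 29 32 30
f 31 27 33
f 31 33 32
f 32 33 34
f 32 34 30
f 33 27 35
f 33 35 34
f 34 35 36
f 34 36 30
f 35 27 37
f 35 37 36
f 36 37 38
f 36 38 30
f 37 27 39
f 37 39 38
f 38 39 40
f 38 40 30
f 39 27 41
f 39 41 40
f 40 41 42
f 40 42 30
f 41 27 43
f 41 43 42
f 42 43 44
f 42 44 30
f 43 27 45
f 43 45 44
f 44 45 46
f 44 46 30
f 45 27 47
f 45 47 46
f 46 47 48
f 46 48 30
f 47 27 28
f 47 28 48
f 48 28 29
f 48 29 30
f 50 52 49
f 53 50 49
f 49 52 51
f 51 53 49
f 50 56 52
f 54 50 53
f 54 56 50
f 52 56 51
f 55 53 51
f 51 56 55
f 55 54 53
f 56 54 55



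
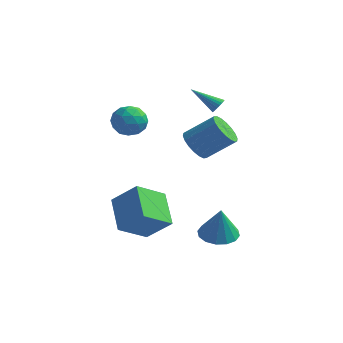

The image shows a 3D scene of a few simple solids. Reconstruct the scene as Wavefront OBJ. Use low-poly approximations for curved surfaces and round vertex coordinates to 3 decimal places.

v -0.73 -2.554 -4.196
v -1.955 -1.118 -3.107
v 0.053 -1.065 -5.278
v -1.173 0.371 -4.189
v 0.633 -2.351 -2.931
v -0.593 -0.915 -1.842
v 1.415 -0.862 -4.013
v 0.19 0.574 -2.924
v 3.411 0.263 -4.728
v 4.22 -0.392 -4.927
v 3.669 0.017 -2.872
v 4.446 0.107 -4.893
v 4.395 0.647 -4.814
v 4.08 1.085 -4.712
v 3.585 1.302 -4.615
v 3.044 1.241 -4.548
v 2.601 0.917 -4.529
v 2.375 0.418 -4.563
v 2.427 -0.122 -4.642
v 2.742 -0.56 -4.744
v 3.236 -0.777 -4.841
v 3.778 -0.715 -4.908
v 1.359 4.066 2.149
v 1.642 4.081 2.561
v -0.079 3.754 3.151
v 1.59 4.269 2.544
v 1.502 4.425 2.467
v 1.393 4.527 2.341
v 1.278 4.558 2.186
v 1.176 4.515 2.026
v 1.101 4.403 1.884
v 1.066 4.24 1.783
v 1.075 4.051 1.737
v 1.128 3.864 1.755
v 1.216 3.707 1.832
v 1.325 3.606 1.957
v 1.44 3.574 2.112
v 1.542 3.617 2.272
v 1.616 3.729 2.414
v 1.652 3.892 2.515
v -1.858 2.141 1.67
v -1.465 1.527 0.956
v -3.155 1.133 1.824
v -2.762 0.519 1.11
v -2.312 0.594 2.022
v -1.51 1.217 1.927
v -3.11 1.443 0.853
v -2.308 2.066 0.758
v -2.239 1.096 0.451
v -1.746 0.571 1.174
v -2.874 2.089 1.606
v -2.381 1.564 2.329
v -1.547 1.923 1.299
v -3.073 0.737 1.481
v -2.808 0.782 2.016
v -2.577 0.421 1.597
v -1.574 1.741 1.87
v -1.343 1.38 1.451
v -1.841 0.831 2.077
v -3.277 1.28 1.329
v -3.046 0.919 0.91
v -2.043 2.239 1.183
v -1.812 1.878 0.764
v -2.779 1.829 0.703
v -1.772 1.308 0.583
v -2.534 0.715 0.674
v -2.739 1.258 0.523
v -2.267 1.625 0.467
v -1.482 1 1.008
v -2.244 0.407 1.098
v -1.979 0.451 1.634
v -1.508 0.818 1.579
v -1.937 0.746 0.711
v -2.376 2.253 1.682
v -3.138 1.66 1.772
v -3.112 1.842 1.201
v -2.641 2.209 1.146
v -2.086 1.945 2.106
v -2.848 1.352 2.197
v -2.353 1.035 2.313
v -1.881 1.402 2.257
v -2.683 1.914 2.069
v 1.233 1.786 0.284
v 1.701 2.191 -0.476
v 3.055 2.9 0.736
v 2.587 2.494 1.496
v 1.426 2.506 -0.352
v 2.779 3.214 0.86
v 1.112 2.678 -0.102
v 2.466 3.387 1.109
v 0.823 2.674 0.224
v 2.176 3.382 1.435
v 0.614 2.493 0.562
v 1.968 3.202 1.774
v 0.529 2.173 0.845
v 1.882 2.881 2.057
v 0.583 1.775 1.017
v 1.936 2.484 2.229
v 0.765 1.38 1.044
v 2.119 2.089 2.256
v 1.041 1.066 0.92
v 2.394 1.774 2.132
v 1.354 0.893 0.671
v 2.708 1.602 1.882
v 1.644 0.898 0.345
v 2.997 1.606 1.556
v 1.852 1.078 0.006
v 3.206 1.787 1.218
v 1.938 1.399 -0.277
v 3.291 2.107 0.935
v 1.884 1.796 -0.449
v 3.237 2.505 0.763
f 2 4 1
f 5 2 1
f 1 4 3
f 3 5 1
f 2 8 4
f 6 2 5
f 6 8 2
f 4 8 3
f 7 5 3
f 3 8 7
f 7 6 5
f 8 6 7
f 10 9 12
f 10 12 11
f 12 9 13
f 12 13 11
f 13 9 14
f 13 14 11
f 14 9 15
f 14 15 11
f 15 9 16
f 15 16 11
f 16 9 17
f 16 17 11
f 17 9 18
f 17 18 11
f 18 9 19
f 18 19 11
f 19 9 20
f 19 20 11
f 20 9 21
f 20 21 11
f 21 9 22
f 21 22 11
f 22 9 10
f 22 10 11
f 24 23 26
f 24 26 25
f 26 23 27
f 26 27 25
f 27 23 28
f 27 28 25
f 28 23 29
f 28 29 25
f 29 23 30
f 29 30 25
f 30 23 31
f 30 31 25
f 31 23 32
f 31 32 25
f 32 23 33
f 32 33 25
f 33 23 34
f 33 34 25
f 34 23 35
f 34 35 25
f 35 23 36
f 35 36 25
f 36 23 37
f 36 37 25
f 37 23 38
f 37 38 25
f 38 23 39
f 38 39 25
f 39 23 40
f 39 40 25
f 40 23 24
f 40 24 25
f 41 78 57
f 78 52 81
f 57 81 46
f 78 81 57
f 41 57 53
f 57 46 58
f 53 58 42
f 57 58 53
f 41 53 62
f 53 42 63
f 62 63 48
f 53 63 62
f 41 62 74
f 62 48 77
f 74 77 51
f 62 77 74
f 41 74 78
f 74 51 82
f 78 82 52
f 74 82 78
f 42 58 69
f 58 46 72
f 69 72 50
f 58 72 69
f 46 81 59
f 81 52 80
f 59 80 45
f 81 80 59
f 52 82 79
f 82 51 75
f 79 75 43
f 82 75 79
f 51 77 76
f 77 48 64
f 76 64 47
f 77 64 76
f 48 63 68
f 63 42 65
f 68 65 49
f 63 65 68
f 44 70 56
f 70 50 71
f 56 71 45
f 70 71 56
f 44 56 54
f 56 45 55
f 54 55 43
f 56 55 54
f 44 54 61
f 54 43 60
f 61 60 47
f 54 60 61
f 44 61 66
f 61 47 67
f 66 67 49
f 61 67 66
f 44 66 70
f 66 49 73
f 70 73 50
f 66 73 70
f 45 71 59
f 71 50 72
f 59 72 46
f 71 72 59
f 43 55 79
f 55 45 80
f 79 80 52
f 55 80 79
f 47 60 76
f 60 43 75
f 76 75 51
f 60 75 76
f 49 67 68
f 67 47 64
f 68 64 48
f 67 64 68
f 50 73 69
f 73 49 65
f 69 65 42
f 73 65 69
f 84 83 87
f 84 87 85
f 85 87 88
f 85 88 86
f 87 83 89
f 87 89 88
f 88 89 90
f 88 90 86
f 89 83 91
f 89 91 90
f 90 91 92
f 90 92 86
f 91 83 93
f 91 93 92
f 92 93 94
f 92 94 86
f 93 83 95
f 93 95 94
f 94 95 96
f 94 96 86
f 95 83 97
f 95 97 96
f 96 97 98
f 96 98 86
f 97 83 99
f 97 99 98
f 98 99 100
f 98 100 86
f 99 83 101
f 99 101 100
f 100 101 102
f 100 102 86
f 101 83 103
f 101 103 102
f 102 103 104
f 102 104 86
f 103 83 105
f 103 105 104
f 104 105 106
f 104 106 86
f 105 83 107
f 105 107 106
f 106 107 108
f 106 108 86
f 107 83 109
f 107 109 108
f 108 109 110
f 108 110 86
f 109 83 111
f 109 111 110
f 110 111 112
f 110 112 86
f 111 83 84
f 111 84 112
f 112 84 85
f 112 85 86



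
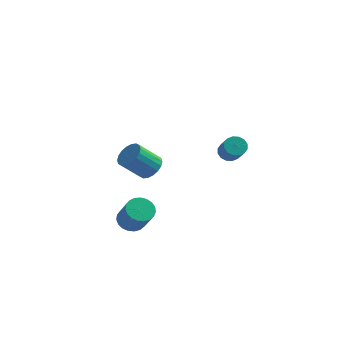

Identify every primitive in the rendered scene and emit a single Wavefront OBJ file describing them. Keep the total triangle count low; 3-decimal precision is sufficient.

v 2.691 -0.785 0.186
v 2.944 -1.196 -0.278
v 3.461 -2.107 0.809
v 3.209 -1.695 1.274
v 3.198 -0.971 -0.211
v 3.715 -1.881 0.877
v 3.317 -0.695 -0.037
v 3.834 -1.606 1.051
v 3.268 -0.444 0.197
v 3.785 -1.354 1.285
v 3.065 -0.284 0.428
v 3.582 -1.194 1.516
v 2.761 -0.258 0.594
v 3.278 -1.168 1.682
v 2.439 -0.373 0.651
v 2.956 -1.284 1.738
v 2.185 -0.599 0.583
v 2.702 -1.509 1.671
v 2.066 -0.874 0.409
v 2.583 -1.785 1.497
v 2.115 -1.126 0.175
v 2.632 -2.036 1.263
v 2.318 -1.286 -0.056
v 2.835 -2.196 1.032
v 2.622 -1.312 -0.222
v 3.139 -2.222 0.866
v -2.679 3.345 -4.448
v -2.088 2.668 -4.252
v -3.23 2.058 -2.916
v -3.821 2.735 -3.112
v -1.963 2.971 -4.007
v -3.105 2.362 -2.671
v -1.981 3.349 -3.849
v -3.122 2.739 -2.513
v -2.136 3.726 -3.81
v -3.278 3.116 -2.474
v -2.399 4.027 -3.897
v -3.541 3.417 -2.562
v -2.718 4.193 -4.094
v -3.86 3.583 -2.758
v -3.029 4.191 -4.36
v -4.17 3.582 -3.025
v -3.27 4.022 -4.644
v -4.412 3.412 -3.308
v -3.395 3.718 -4.889
v -4.537 3.109 -3.553
v -3.378 3.341 -5.047
v -4.519 2.731 -3.711
v -3.222 2.964 -5.086
v -4.364 2.354 -3.75
v -2.959 2.663 -4.998
v -4.101 2.053 -3.663
v -2.64 2.497 -4.802
v -3.782 1.887 -3.466
v -2.33 2.498 -4.535
v -3.471 1.889 -3.2
v -2.192 -3.58 -4.216
v -1.415 -3.34 -4.464
v -0.692 -4.139 -2.972
v -1.468 -4.38 -2.724
v -1.517 -3.065 -4.266
v -0.794 -3.865 -2.775
v -1.737 -2.879 -4.061
v -1.013 -3.679 -2.569
v -2.034 -2.815 -3.881
v -1.311 -3.614 -2.39
v -2.359 -2.883 -3.76
v -1.636 -3.682 -2.269
v -2.655 -3.071 -3.718
v -1.932 -3.87 -2.226
v -2.871 -3.347 -3.761
v -2.148 -4.147 -2.27
v -2.969 -3.664 -3.883
v -2.246 -4.464 -2.392
v -2.933 -3.966 -4.063
v -2.21 -4.766 -2.572
v -2.769 -4.202 -4.269
v -2.046 -5.001 -2.778
v -2.505 -4.33 -4.466
v -1.781 -5.129 -2.974
v -2.186 -4.328 -4.619
v -1.463 -5.128 -3.128
v -1.869 -4.197 -4.703
v -1.146 -4.997 -3.212
v -1.607 -3.96 -4.702
v -0.884 -4.759 -3.211
v -1.447 -3.656 -4.618
v -0.723 -4.456 -3.127
f 2 1 5
f 2 5 3
f 3 5 6
f 3 6 4
f 5 1 7
f 5 7 6
f 6 7 8
f 6 8 4
f 7 1 9
f 7 9 8
f 8 9 10
f 8 10 4
f 9 1 11
f 9 11 10
f 10 11 12
f 10 12 4
f 11 1 13
f 11 13 12
f 12 13 14
f 12 14 4
f 13 1 15
f 13 15 14
f 14 15 16
f 14 16 4
f 15 1 17
f 15 17 16
f 16 17 18
f 16 18 4
f 17 1 19
f 17 19 18
f 18 19 20
f 18 20 4
f 19 1 21
f 19 21 20
f 20 21 22
f 20 22 4
f 21 1 23
f 21 23 22
f 22 23 24
f 22 24 4
f 23 1 25
f 23 25 24
f 24 25 26
f 24 26 4
f 25 1 2
f 25 2 26
f 26 2 3
f 26 3 4
f 28 27 31
f 28 31 29
f 29 31 32
f 29 32 30
f 31 27 33
f 31 33 32
f 32 33 34
f 32 34 30
f 33 27 35
f 33 35 34
f 34 35 36
f 34 36 30
f 35 27 37
f 35 37 36
f 36 37 38
f 36 38 30
f 37 27 39
f 37 39 38
f 38 39 40
f 38 40 30
f 39 27 41
f 39 41 40
f 40 41 42
f 40 42 30
f 41 27 43
f 41 43 42
f 42 43 44
f 42 44 30
f 43 27 45
f 43 45 44
f 44 45 46
f 44 46 30
f 45 27 47
f 45 47 46
f 46 47 48
f 46 48 30
f 47 27 49
f 47 49 48
f 48 49 50
f 48 50 30
f 49 27 51
f 49 51 50
f 50 51 52
f 50 52 30
f 51 27 53
f 51 53 52
f 52 53 54
f 52 54 30
f 53 27 55
f 53 55 54
f 54 55 56
f 54 56 30
f 55 27 28
f 55 28 56
f 56 28 29
f 56 29 30
f 58 57 61
f 58 61 59
f 59 61 62
f 59 62 60
f 61 57 63
f 61 63 62
f 62 63 64
f 62 64 60
f 63 57 65
f 63 65 64
f 64 65 66
f 64 66 60
f 65 57 67
f 65 67 66
f 66 67 68
f 66 68 60
f 67 57 69
f 67 69 68
f 68 69 70
f 68 70 60
f 69 57 71
f 69 71 70
f 70 71 72
f 70 72 60
f 71 57 73
f 71 73 72
f 72 73 74
f 72 74 60
f 73 57 75
f 73 75 74
f 74 75 76
f 74 76 60
f 75 57 77
f 75 77 76
f 76 77 78
f 76 78 60
f 77 57 79
f 77 79 78
f 78 79 80
f 78 80 60
f 79 57 81
f 79 81 80
f 80 81 82
f 80 82 60
f 81 57 83
f 81 83 82
f 82 83 84
f 82 84 60
f 83 57 85
f 83 85 84
f 84 85 86
f 84 86 60
f 85 57 87
f 85 87 86
f 86 87 88
f 86 88 60
f 87 57 58
f 87 58 88
f 88 58 59
f 88 59 60



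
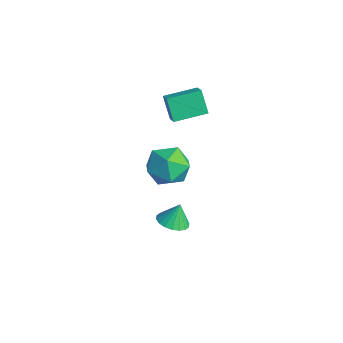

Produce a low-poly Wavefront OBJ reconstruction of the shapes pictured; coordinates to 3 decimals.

v 0.647 -1.192 1.705
v 1.691 -1.174 1.16
v 0.009 -2.466 0.44
v 1.053 -2.448 -0.105
v 0.957 -2.922 0.969
v 1.352 -2.134 1.751
v 0.348 -1.506 -0.151
v 0.743 -0.718 0.631
v 1.506 -1.368 0.013
v 1.883 -2.243 0.705
v -0.183 -1.397 0.895
v 0.194 -2.272 1.587
v 0.114 -1.176 -4.382
v 0.531 -1.832 -4.122
v 0.086 -0.764 -3.298
v 0.796 -1.596 -4.205
v 0.926 -1.276 -4.323
v 0.895 -0.936 -4.453
v 0.709 -0.644 -4.569
v 0.406 -0.457 -4.648
v 0.045 -0.413 -4.674
v -0.303 -0.52 -4.642
v -0.568 -0.756 -4.559
v -0.698 -1.076 -4.441
v -0.667 -1.416 -4.311
v -0.481 -1.708 -4.195
v -0.178 -1.895 -4.116
v 0.183 -1.939 -4.09
v -2.603 -0.183 2.431
v -1.89 -0.377 2.87
v -2.27 1.453 2.612
v -1.557 1.259 3.052
v -1.903 -0.199 1.288
v -1.19 -0.393 1.728
v -1.57 1.437 1.47
v -0.857 1.243 1.909
f 1 12 6
f 1 6 2
f 1 2 8
f 1 8 11
f 1 11 12
f 2 6 10
f 6 12 5
f 12 11 3
f 11 8 7
f 8 2 9
f 4 10 5
f 4 5 3
f 4 3 7
f 4 7 9
f 4 9 10
f 5 10 6
f 3 5 12
f 7 3 11
f 9 7 8
f 10 9 2
f 14 13 16
f 14 16 15
f 16 13 17
f 16 17 15
f 17 13 18
f 17 18 15
f 18 13 19
f 18 19 15
f 19 13 20
f 19 20 15
f 20 13 21
f 20 21 15
f 21 13 22
f 21 22 15
f 22 13 23
f 22 23 15
f 23 13 24
f 23 24 15
f 24 13 25
f 24 25 15
f 25 13 26
f 25 26 15
f 26 13 27
f 26 27 15
f 27 13 28
f 27 28 15
f 28 13 14
f 28 14 15
f 30 32 29
f 33 30 29
f 29 32 31
f 31 33 29
f 30 36 32
f 34 30 33
f 34 36 30
f 32 36 31
f 35 33 31
f 31 36 35
f 35 34 33
f 36 34 35



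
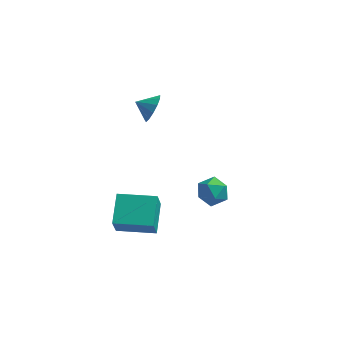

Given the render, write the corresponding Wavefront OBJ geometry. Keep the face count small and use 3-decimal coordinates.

v -0.143 2.954 -1.186
v 0.194 2.553 -0.43
v -1.077 2.946 -0.774
v 0.224 3.064 -0.35
v 0.139 3.54 -0.536
v -0.037 3.831 -0.928
v -0.246 3.842 -1.402
v -0.423 3.572 -1.807
v -0.511 3.105 -2.016
v -0.482 2.591 -1.96
v -0.346 2.191 -1.659
v -0.145 2.034 -1.208
v 0.056 2.169 -0.749
v 3.001 -0.88 -3.266
v 3.543 -0.335 -3.799
v 4.077 -1.945 -3.261
v 4.619 -1.4 -3.794
v 4.444 -1.161 -2.906
v 3.78 -0.503 -2.909
v 3.84 -1.777 -4.151
v 3.176 -1.119 -4.154
v 4.062 -0.889 -4.346
v 4.435 -0.509 -3.577
v 3.185 -1.771 -3.483
v 3.558 -1.391 -2.714
v -0.603 -4.136 -4.667
v -0.629 -4.768 -3.34
v -0.726 -2.505 -3.894
v -0.752 -3.136 -2.566
v 1.472 -4.024 -4.574
v 1.446 -4.655 -3.246
v 1.349 -2.392 -3.8
v 1.323 -3.024 -2.473
f 2 1 4
f 2 4 3
f 4 1 5
f 4 5 3
f 5 1 6
f 5 6 3
f 6 1 7
f 6 7 3
f 7 1 8
f 7 8 3
f 8 1 9
f 8 9 3
f 9 1 10
f 9 10 3
f 10 1 11
f 10 11 3
f 11 1 12
f 11 12 3
f 12 1 13
f 12 13 3
f 13 1 2
f 13 2 3
f 14 25 19
f 14 19 15
f 14 15 21
f 14 21 24
f 14 24 25
f 15 19 23
f 19 25 18
f 25 24 16
f 24 21 20
f 21 15 22
f 17 23 18
f 17 18 16
f 17 16 20
f 17 20 22
f 17 22 23
f 18 23 19
f 16 18 25
f 20 16 24
f 22 20 21
f 23 22 15
f 27 29 26
f 30 27 26
f 26 29 28
f 28 30 26
f 27 33 29
f 31 27 30
f 31 33 27
f 29 33 28
f 32 30 28
f 28 33 32
f 32 31 30
f 33 31 32



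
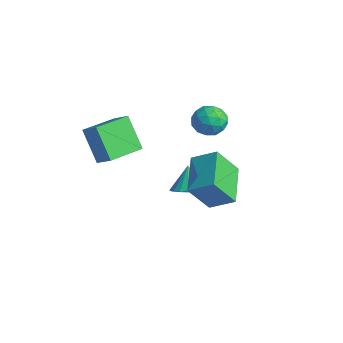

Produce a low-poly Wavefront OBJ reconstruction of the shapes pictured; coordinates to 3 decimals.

v -2.644 -2.403 0.824
v -1.899 -2.198 1.342
v -3.005 -0.728 0.68
v -2.26 -0.523 1.198
v -1.68 -2.317 -0.598
v -0.935 -2.112 -0.08
v -2.041 -0.642 -0.742
v -1.296 -0.437 -0.224
v 2.838 0.066 -1.333
v 2.709 -0.859 -0.034
v 1.435 1.122 -0.719
v 1.306 0.197 0.579
v 3.614 0.763 -0.759
v 3.485 -0.162 0.539
v 2.211 1.819 -0.146
v 2.082 0.894 1.153
v 0.304 2.322 0.773
v 0.673 1.994 1.389
v -0.813 1.886 1.211
v -0.444 1.558 1.827
v -0.494 2.343 1.769
v 0.196 2.613 1.498
v -0.336 1.267 1.102
v 0.354 1.537 0.831
v 0.278 1.343 1.592
v 0.18 2.008 2.004
v -0.32 1.872 0.596
v -0.418 2.537 1.008
v 0.586 2.196 1.043
v -0.726 1.684 1.557
v -0.756 2.145 1.524
v -0.539 1.953 1.885
v 0.306 2.56 1.107
v 0.523 2.367 1.469
v -0.163 2.572 1.692
v -0.663 1.513 1.131
v -0.446 1.32 1.493
v 0.399 1.927 0.715
v 0.616 1.735 1.076
v 0.023 1.308 0.908
v 0.571 1.621 1.523
v -0.085 1.365 1.781
v -0.022 1.194 1.355
v 0.384 1.352 1.196
v 0.513 2.012 1.766
v -0.143 1.756 2.023
v -0.173 2.217 1.989
v 0.233 2.375 1.83
v 0.281 1.629 1.885
v 0.003 2.124 0.577
v -0.653 1.868 0.834
v -0.373 1.505 0.77
v 0.033 1.663 0.611
v -0.055 2.515 0.819
v -0.711 2.259 1.077
v -0.524 2.528 1.404
v -0.118 2.686 1.245
v -0.421 2.251 0.715
v -0.313 1.09 -2.773
v 0.222 0.729 -2.39
v -0.847 1.43 -1.707
v 0.344 1.014 -2.419
v 0.353 1.313 -2.51
v 0.247 1.572 -2.646
v 0.044 1.749 -2.804
v -0.22 1.811 -2.957
v -0.501 1.749 -3.078
v -0.749 1.573 -3.146
v -0.922 1.313 -3.15
v -0.989 1.015 -3.088
v -0.94 0.73 -2.972
v -0.782 0.507 -2.822
v -0.543 0.385 -2.663
v -0.264 0.384 -2.523
v 0.006 0.506 -2.427
f 2 4 1
f 5 2 1
f 1 4 3
f 3 5 1
f 2 8 4
f 6 2 5
f 6 8 2
f 4 8 3
f 7 5 3
f 3 8 7
f 7 6 5
f 8 6 7
f 10 12 9
f 13 10 9
f 9 12 11
f 11 13 9
f 10 16 12
f 14 10 13
f 14 16 10
f 12 16 11
f 15 13 11
f 11 16 15
f 15 14 13
f 16 14 15
f 17 54 33
f 54 28 57
f 33 57 22
f 54 57 33
f 17 33 29
f 33 22 34
f 29 34 18
f 33 34 29
f 17 29 38
f 29 18 39
f 38 39 24
f 29 39 38
f 17 38 50
f 38 24 53
f 50 53 27
f 38 53 50
f 17 50 54
f 50 27 58
f 54 58 28
f 50 58 54
f 18 34 45
f 34 22 48
f 45 48 26
f 34 48 45
f 22 57 35
f 57 28 56
f 35 56 21
f 57 56 35
f 28 58 55
f 58 27 51
f 55 51 19
f 58 51 55
f 27 53 52
f 53 24 40
f 52 40 23
f 53 40 52
f 24 39 44
f 39 18 41
f 44 41 25
f 39 41 44
f 20 46 32
f 46 26 47
f 32 47 21
f 46 47 32
f 20 32 30
f 32 21 31
f 30 31 19
f 32 31 30
f 20 30 37
f 30 19 36
f 37 36 23
f 30 36 37
f 20 37 42
f 37 23 43
f 42 43 25
f 37 43 42
f 20 42 46
f 42 25 49
f 46 49 26
f 42 49 46
f 21 47 35
f 47 26 48
f 35 48 22
f 47 48 35
f 19 31 55
f 31 21 56
f 55 56 28
f 31 56 55
f 23 36 52
f 36 19 51
f 52 51 27
f 36 51 52
f 25 43 44
f 43 23 40
f 44 40 24
f 43 40 44
f 26 49 45
f 49 25 41
f 45 41 18
f 49 41 45
f 60 59 62
f 60 62 61
f 62 59 63
f 62 63 61
f 63 59 64
f 63 64 61
f 64 59 65
f 64 65 61
f 65 59 66
f 65 66 61
f 66 59 67
f 66 67 61
f 67 59 68
f 67 68 61
f 68 59 69
f 68 69 61
f 69 59 70
f 69 70 61
f 70 59 71
f 70 71 61
f 71 59 72
f 71 72 61
f 72 59 73
f 72 73 61
f 73 59 74
f 73 74 61
f 74 59 75
f 74 75 61
f 75 59 60
f 75 60 61



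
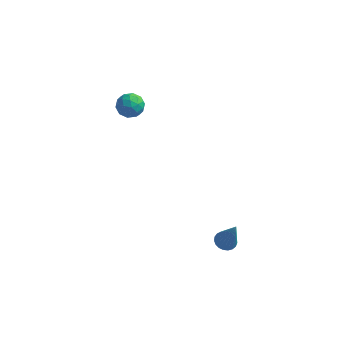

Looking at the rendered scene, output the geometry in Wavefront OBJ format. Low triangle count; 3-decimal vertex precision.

v 2.726 -1.253 -2.492
v 3.109 -0.939 -2.558
v 3.254 -1.567 -0.908
v 2.962 -0.812 -2.484
v 2.774 -0.762 -2.411
v 2.578 -0.796 -2.352
v 2.407 -0.909 -2.318
v 2.291 -1.082 -2.314
v 2.25 -1.284 -2.34
v 2.292 -1.481 -2.393
v 2.408 -1.638 -2.463
v 2.58 -1.729 -2.538
v 2.776 -1.737 -2.605
v 2.964 -1.662 -2.653
v 3.111 -1.516 -2.673
v 3.191 -1.324 -2.662
v 3.19 -1.12 -2.621
v -3.529 4.145 -0.084
v -2.856 4.054 -0.005
v -3.724 3.286 0.585
v -3.051 3.195 0.664
v -3.355 3.745 0.932
v -3.235 4.276 0.519
v -3.345 3.064 0.061
v -3.225 3.595 -0.352
v -2.742 3.386 0.085
v -2.749 3.807 0.623
v -3.831 3.533 -0.043
v -3.838 3.954 0.495
v -3.176 4.175 -0.103
v -3.404 3.165 0.683
v -3.583 3.489 0.841
v -3.188 3.435 0.887
v -3.398 4.305 0.205
v -3.003 4.252 0.251
v -3.296 4.07 0.802
v -3.577 3.088 0.329
v -3.182 3.035 0.375
v -3.392 3.905 -0.307
v -2.997 3.851 -0.261
v -3.284 3.27 -0.222
v -2.713 3.729 -0.004
v -2.828 3.224 0.389
v -3 3.147 0.035
v -2.93 3.459 -0.208
v -2.717 3.976 0.312
v -2.831 3.472 0.706
v -3.01 3.795 0.863
v -2.94 4.107 0.62
v -2.65 3.584 0.365
v -3.749 3.868 -0.126
v -3.863 3.364 0.268
v -3.64 3.233 -0.04
v -3.57 3.545 -0.283
v -3.752 4.116 0.191
v -3.867 3.611 0.584
v -3.65 3.881 0.788
v -3.58 4.193 0.545
v -3.93 3.756 0.215
f 2 1 4
f 2 4 3
f 4 1 5
f 4 5 3
f 5 1 6
f 5 6 3
f 6 1 7
f 6 7 3
f 7 1 8
f 7 8 3
f 8 1 9
f 8 9 3
f 9 1 10
f 9 10 3
f 10 1 11
f 10 11 3
f 11 1 12
f 11 12 3
f 12 1 13
f 12 13 3
f 13 1 14
f 13 14 3
f 14 1 15
f 14 15 3
f 15 1 16
f 15 16 3
f 16 1 17
f 16 17 3
f 17 1 2
f 17 2 3
f 18 55 34
f 55 29 58
f 34 58 23
f 55 58 34
f 18 34 30
f 34 23 35
f 30 35 19
f 34 35 30
f 18 30 39
f 30 19 40
f 39 40 25
f 30 40 39
f 18 39 51
f 39 25 54
f 51 54 28
f 39 54 51
f 18 51 55
f 51 28 59
f 55 59 29
f 51 59 55
f 19 35 46
f 35 23 49
f 46 49 27
f 35 49 46
f 23 58 36
f 58 29 57
f 36 57 22
f 58 57 36
f 29 59 56
f 59 28 52
f 56 52 20
f 59 52 56
f 28 54 53
f 54 25 41
f 53 41 24
f 54 41 53
f 25 40 45
f 40 19 42
f 45 42 26
f 40 42 45
f 21 47 33
f 47 27 48
f 33 48 22
f 47 48 33
f 21 33 31
f 33 22 32
f 31 32 20
f 33 32 31
f 21 31 38
f 31 20 37
f 38 37 24
f 31 37 38
f 21 38 43
f 38 24 44
f 43 44 26
f 38 44 43
f 21 43 47
f 43 26 50
f 47 50 27
f 43 50 47
f 22 48 36
f 48 27 49
f 36 49 23
f 48 49 36
f 20 32 56
f 32 22 57
f 56 57 29
f 32 57 56
f 24 37 53
f 37 20 52
f 53 52 28
f 37 52 53
f 26 44 45
f 44 24 41
f 45 41 25
f 44 41 45
f 27 50 46
f 50 26 42
f 46 42 19
f 50 42 46

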